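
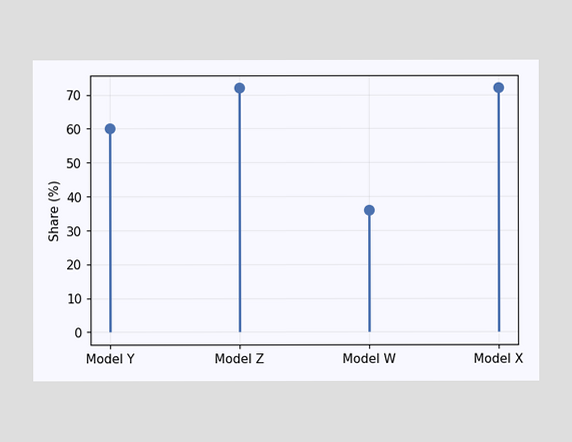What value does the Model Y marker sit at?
60%

The Model Y marker sits at 60%.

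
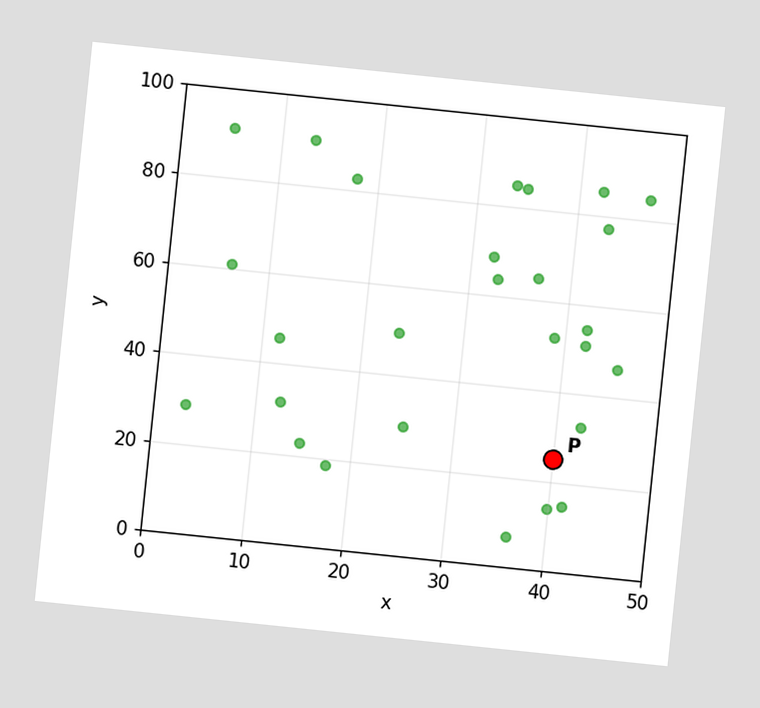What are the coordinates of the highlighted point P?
(40, 25)

The chart is tilted about 6° clockwise. Following the gridlines from P to each axis, P sits at (40, 25).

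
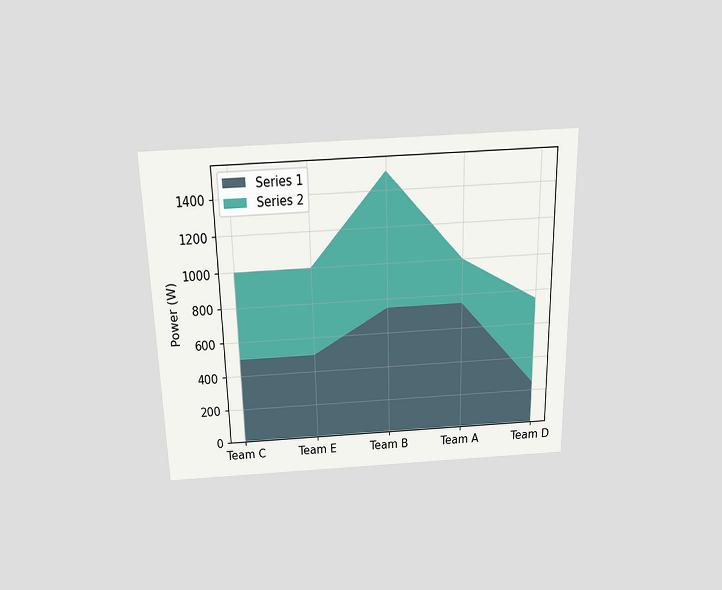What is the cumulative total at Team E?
The chart is viewed slightly from above. The stacked total at Team E reaches 1000W.

1000W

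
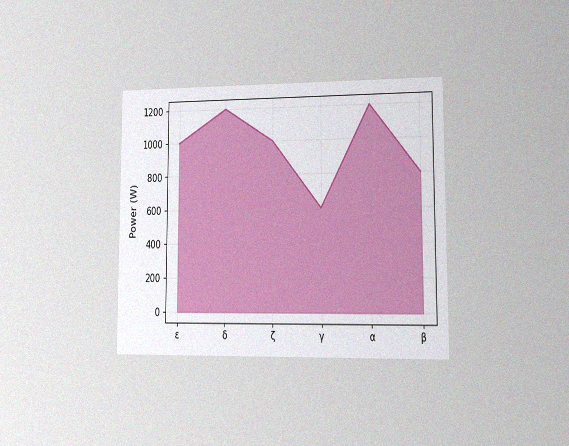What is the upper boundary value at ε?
The chart is viewed at a slight angle, with some photo noise. At ε the upper boundary is at 1000W.

1000W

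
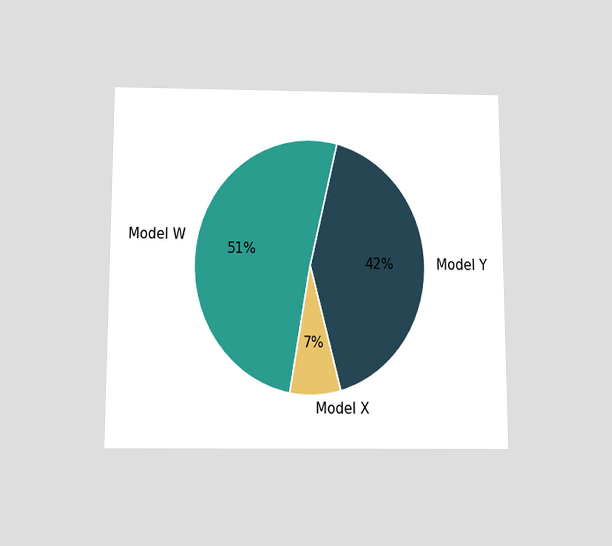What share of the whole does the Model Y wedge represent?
The chart is viewed slightly from below. The Model Y slice takes up 42% of the pie.

42%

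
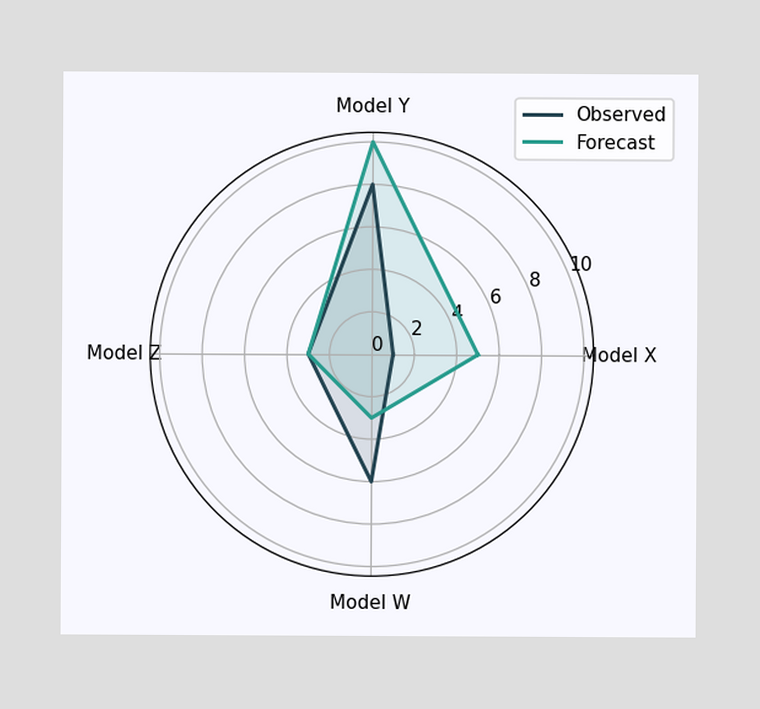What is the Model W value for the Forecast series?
On the Model W axis, Forecast reaches 3.

3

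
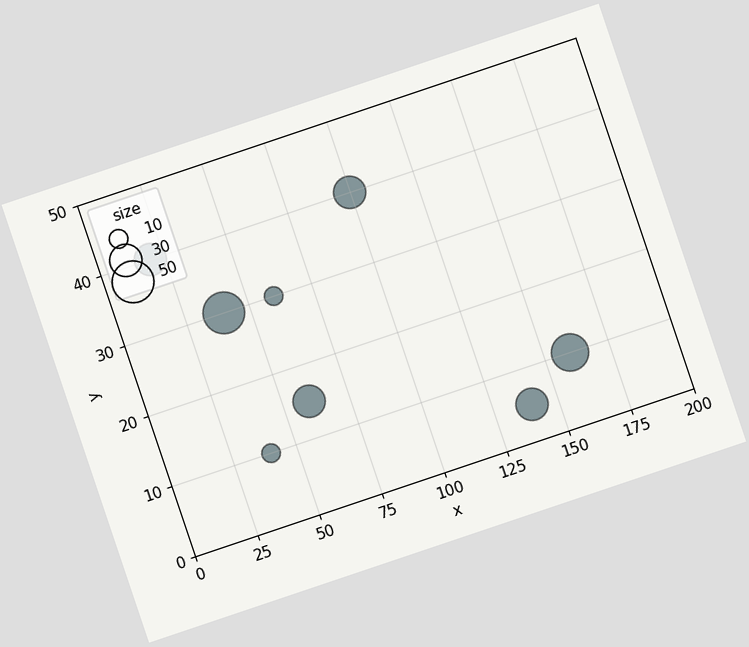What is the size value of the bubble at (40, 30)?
The chart is tilted about 19° counter-clockwise. Matching the bubble at (40, 30) against the size legend gives 50.

50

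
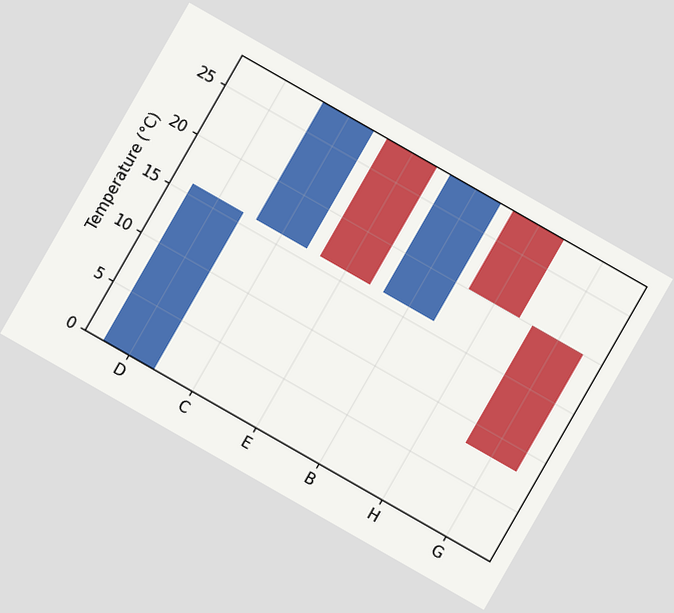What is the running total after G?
The chart is tilted about 30° clockwise. After G the running total reaches 8°C.

8°C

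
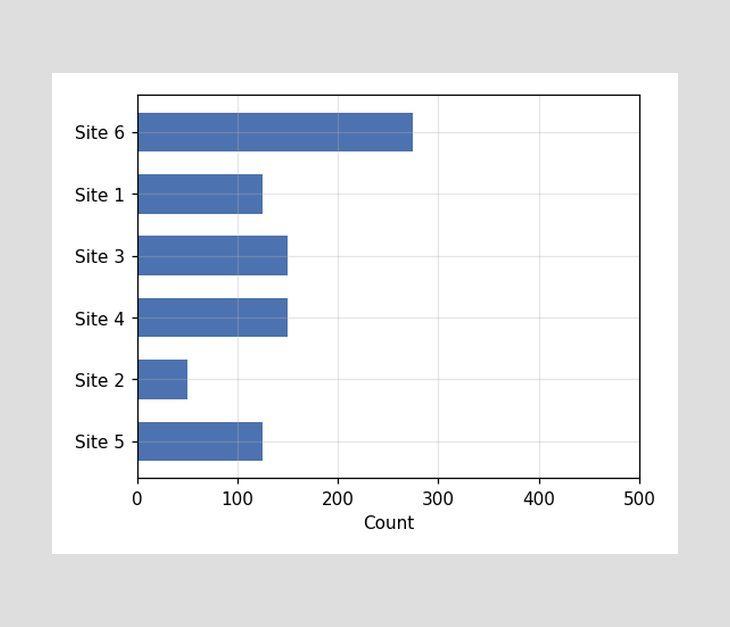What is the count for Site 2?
50

Reading along the chart's x-axis, the Site 2 bar reaches 50.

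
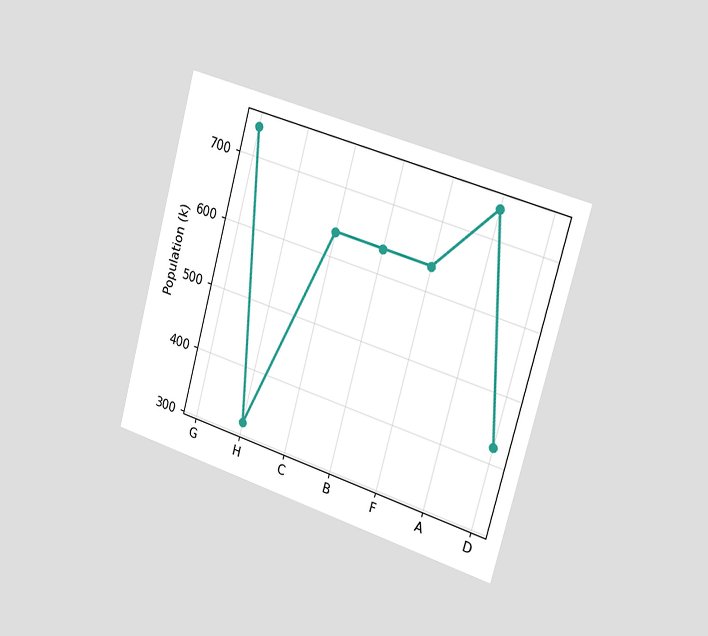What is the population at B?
The chart is tilted about 15° clockwise and viewed slightly from the right. At B, the line is at 636k.

636k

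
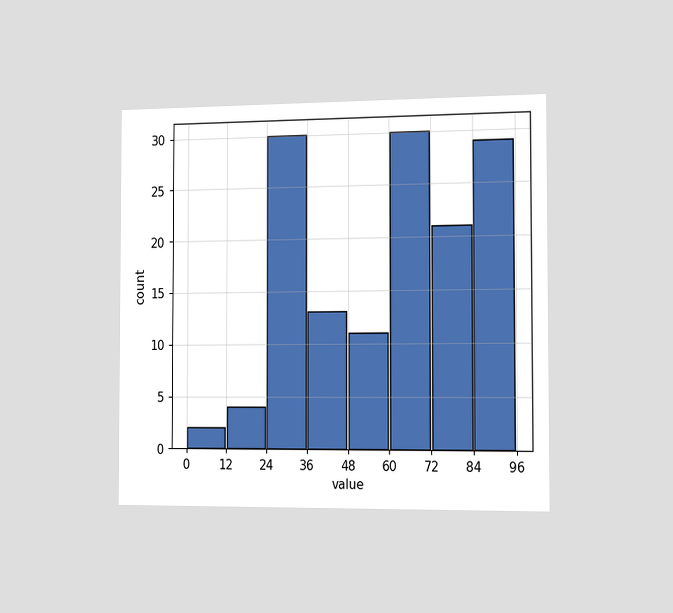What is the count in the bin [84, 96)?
29

The chart is viewed slightly from the right. The [84, 96) bin has height 29.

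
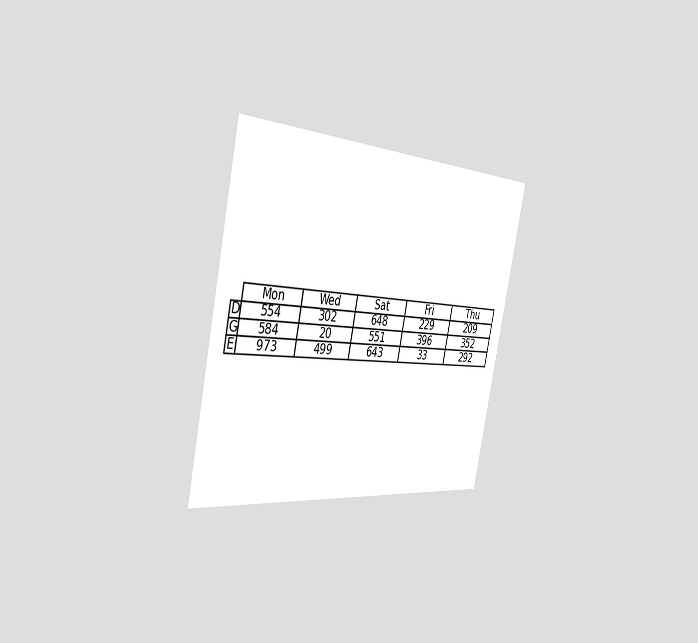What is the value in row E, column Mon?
973

The chart is tilted about 12° clockwise and viewed slightly from the left. The (E, Mon) cell reads 973.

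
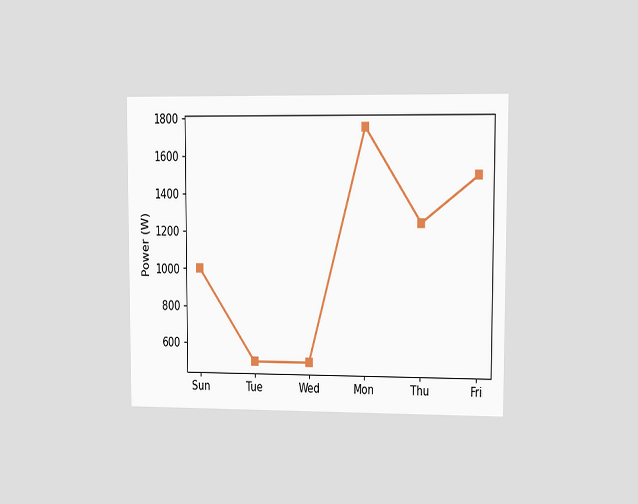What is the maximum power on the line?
The chart is viewed at a slight angle. The highest point is at Mon, and reading across to the y-axis gives 1750W.

1750W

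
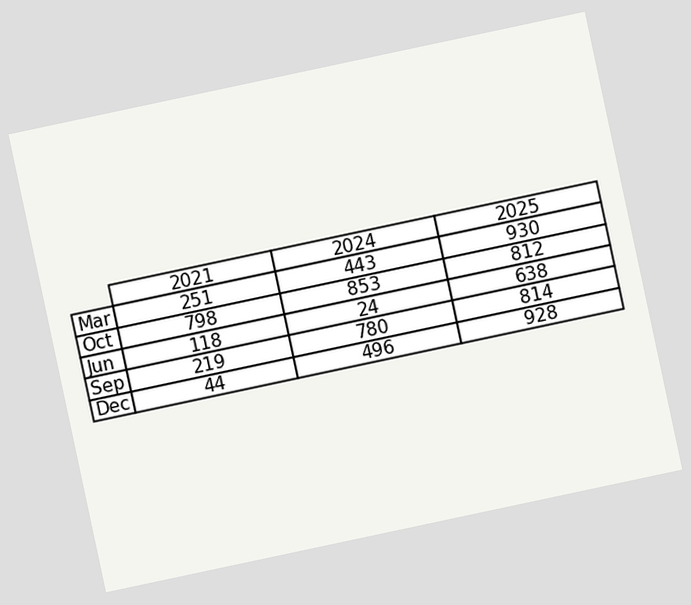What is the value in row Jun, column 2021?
The chart is tilted about 12° counter-clockwise. The (Jun, 2021) cell reads 118.

118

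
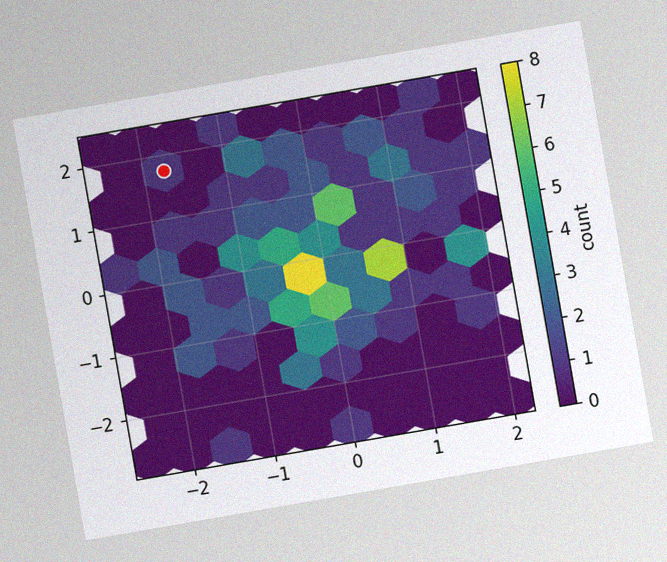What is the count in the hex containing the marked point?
1

The chart is tilted about 10° counter-clockwise, with some photo noise. The marked hex reads 1 on the colorbar.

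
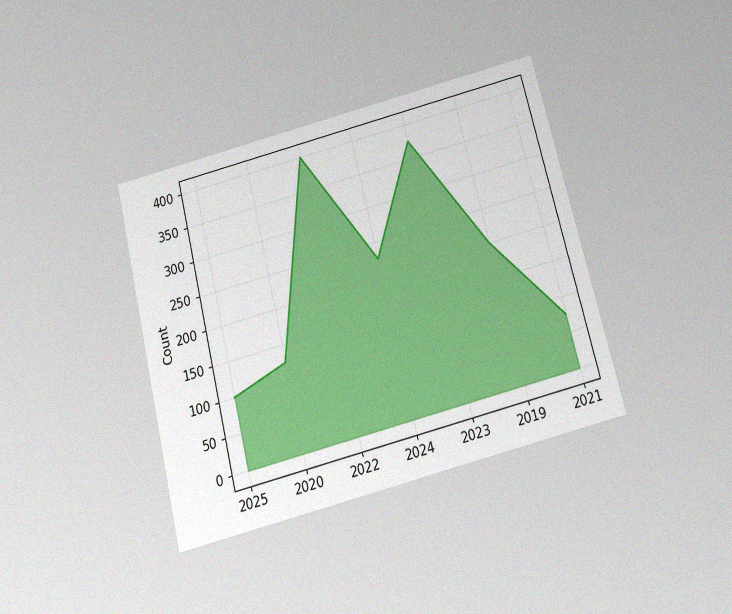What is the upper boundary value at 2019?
200

The chart is tilted about 14° counter-clockwise and viewed slightly from below, with some photo noise. At 2019 the upper boundary is at 200.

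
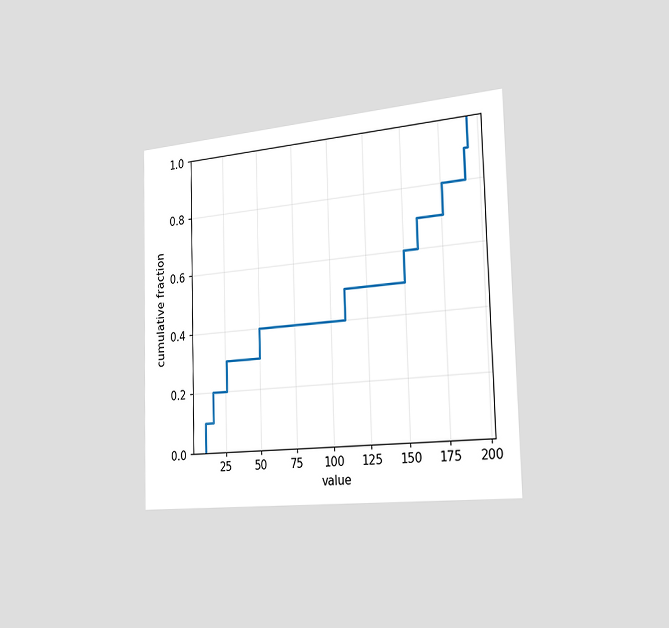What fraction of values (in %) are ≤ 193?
The chart is viewed slightly from the right. At x=193 the ECDF step is at 100%.

100%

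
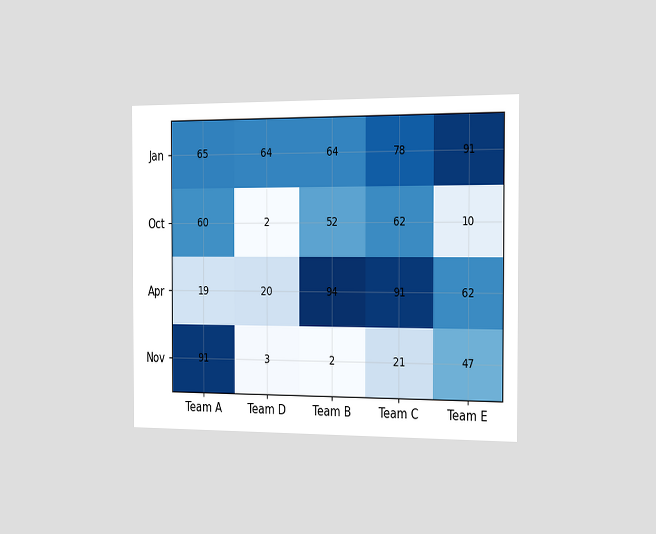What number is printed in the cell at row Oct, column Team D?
The chart is viewed slightly from the right. The (Oct, Team D) cell reads 2.

2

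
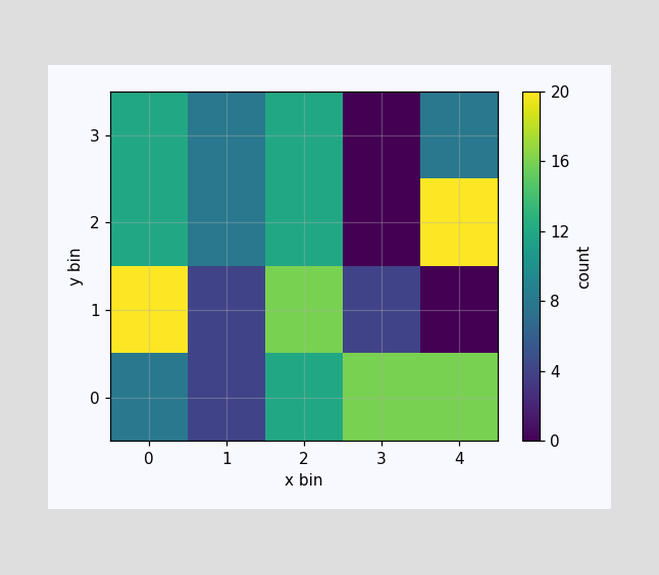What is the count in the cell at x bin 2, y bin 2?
Matching the cell (2, 2) against the colorbar gives 12.

12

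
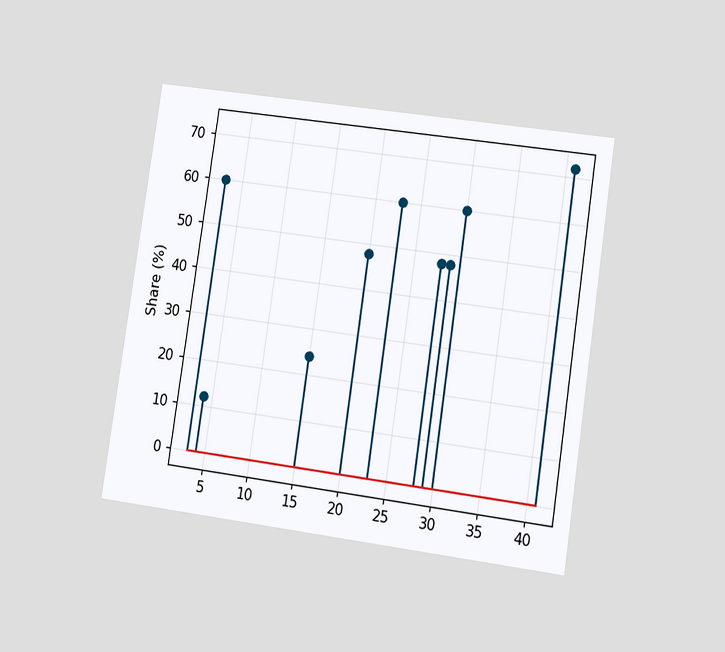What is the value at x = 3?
60%

The chart is tilted about 8° clockwise and viewed at a slight angle. The stem at x=3 reaches 60%.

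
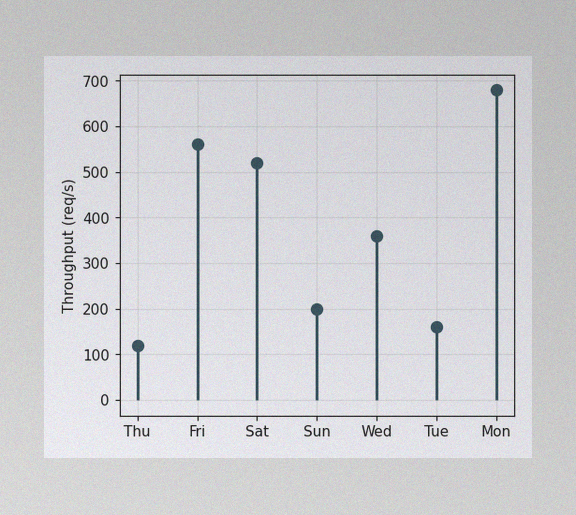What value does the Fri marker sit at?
560req/s

The image has some photo noise and uneven lighting. The Fri marker sits at 560req/s.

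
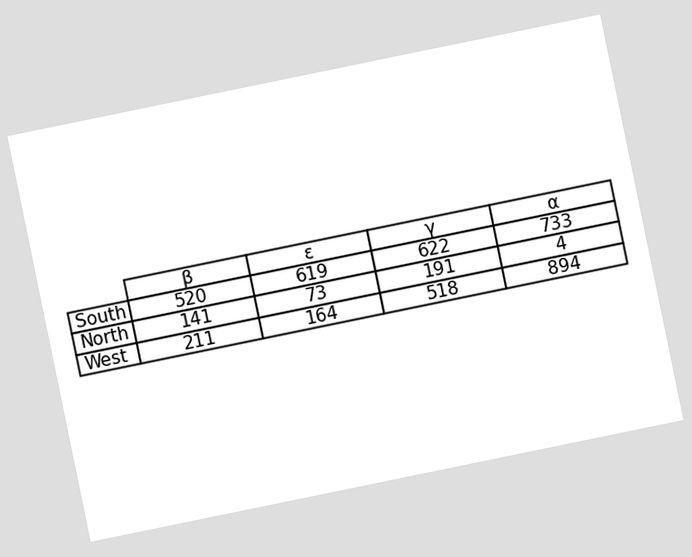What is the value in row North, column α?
The chart is tilted about 12° counter-clockwise. The (North, α) cell reads 4.

4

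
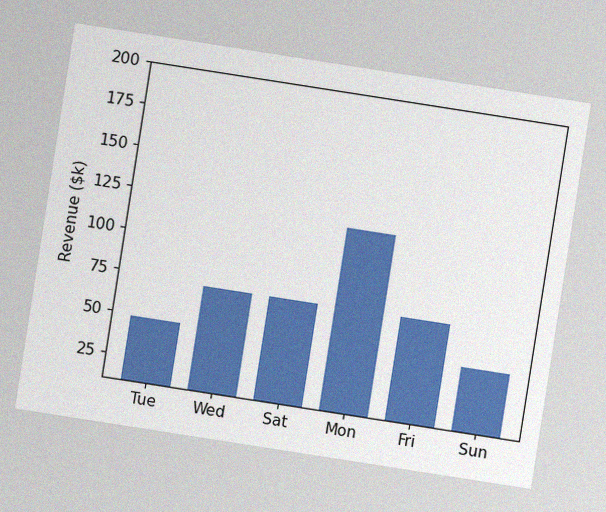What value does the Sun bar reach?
The chart is tilted about 9° clockwise, with some photo noise. Reading along the chart's y-axis, the Sun bar reaches $48k.

$48k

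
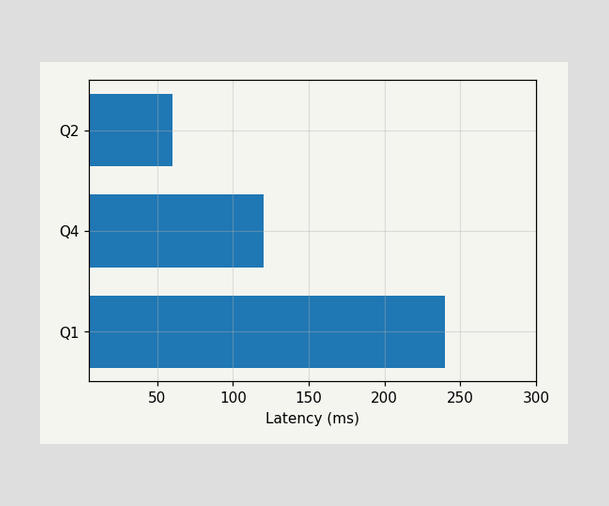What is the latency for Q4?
Reading along the chart's x-axis, the Q4 bar reaches 120ms.

120ms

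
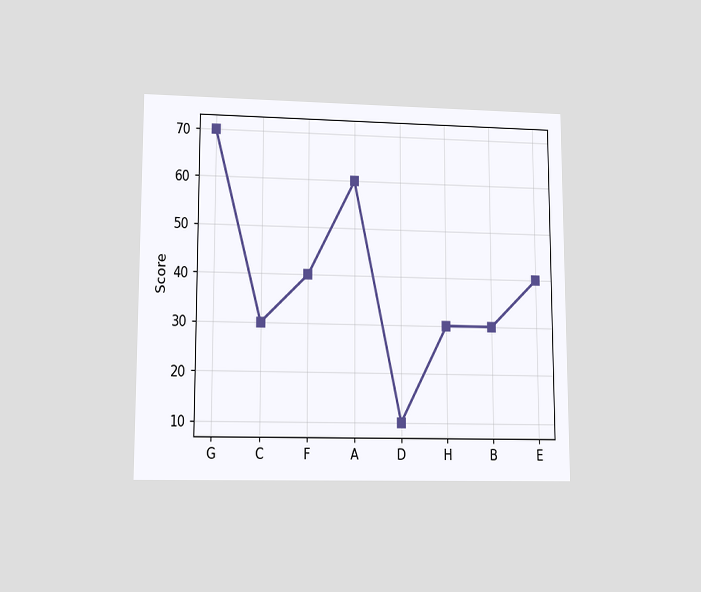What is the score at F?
40

The chart is viewed at a slight angle. At F, the line is at 40.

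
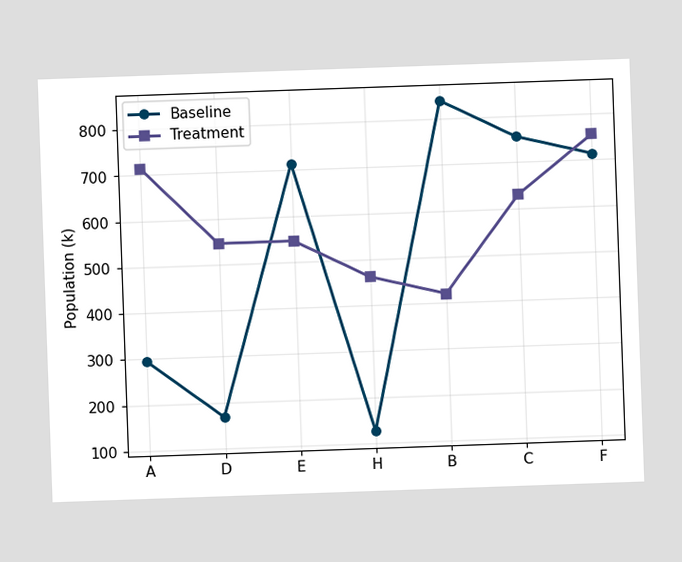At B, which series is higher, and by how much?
The chart is tilted about 2° counter-clockwise. At B, Baseline sits above the other line by 420k.

Baseline, by 420k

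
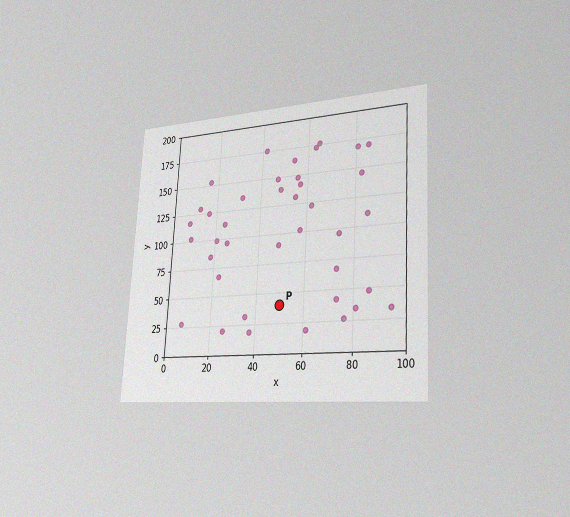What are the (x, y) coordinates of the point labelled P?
(50, 40)

The chart is tilted about 3° clockwise and viewed slightly from the right, with some photo noise. Following the gridlines from P to each axis, P sits at (50, 40).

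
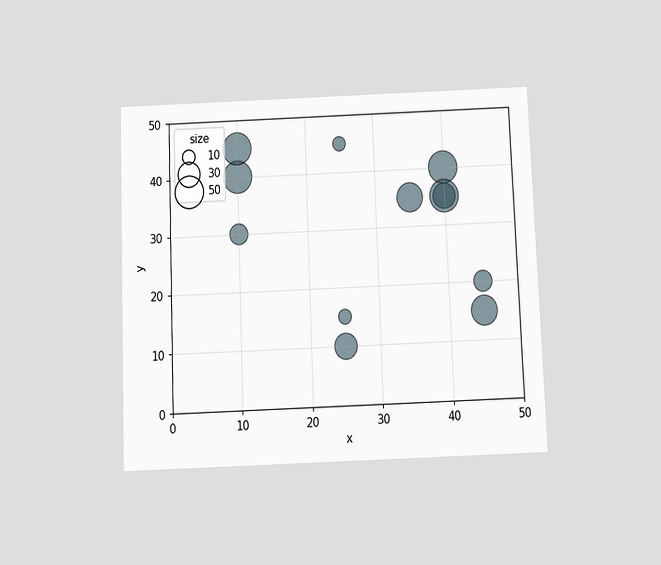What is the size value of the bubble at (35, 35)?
40

The chart is tilted about 2° counter-clockwise and viewed slightly from below. Matching the bubble at (35, 35) against the size legend gives 40.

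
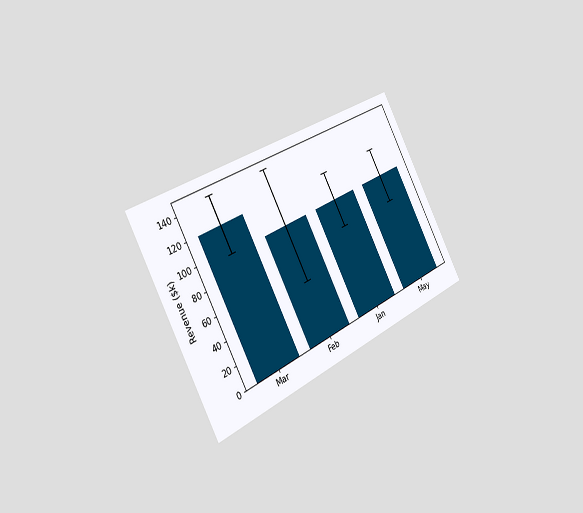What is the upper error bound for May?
$120k

The chart is tilted about 28° counter-clockwise and viewed slightly from the left. The May bar's upper whisker reaches $120k.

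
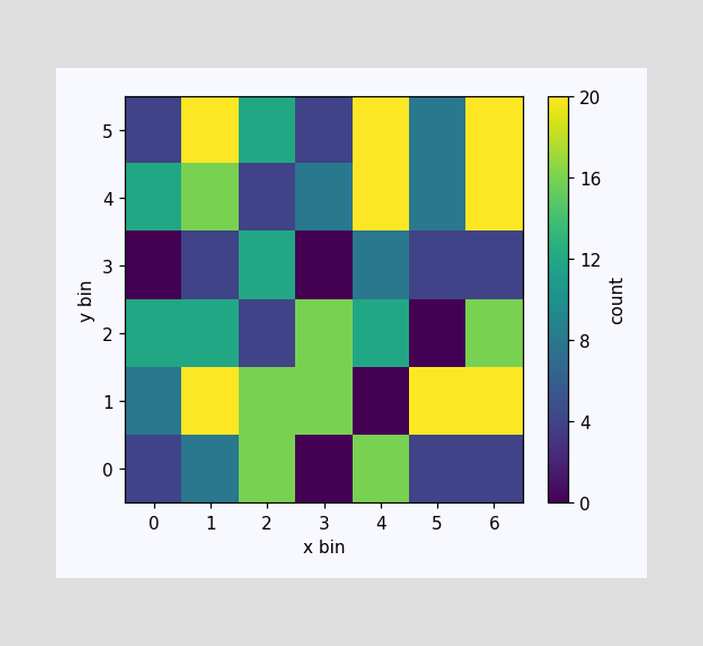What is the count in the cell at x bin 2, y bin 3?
Matching the cell (2, 3) against the colorbar gives 12.

12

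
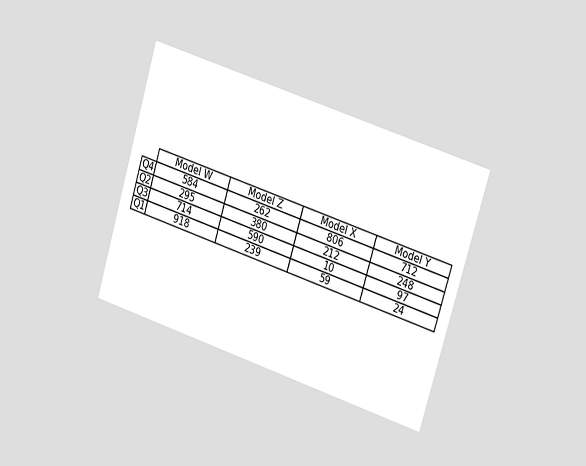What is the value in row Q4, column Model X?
The chart is tilted about 17° clockwise and viewed at a slight angle. The (Q4, Model X) cell reads 806.

806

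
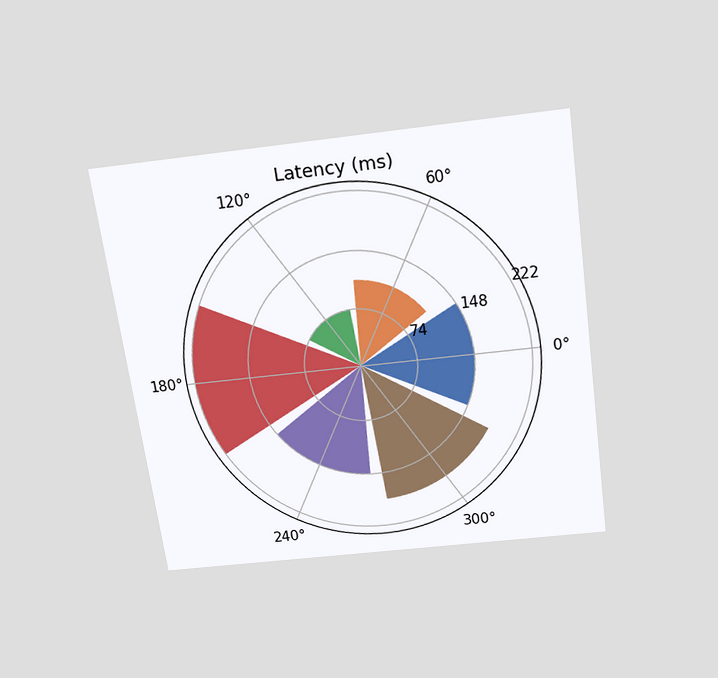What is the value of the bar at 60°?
The chart is tilted about 8° counter-clockwise and viewed slightly from above. The bar at 60° reaches 111ms on the radial axis.

111ms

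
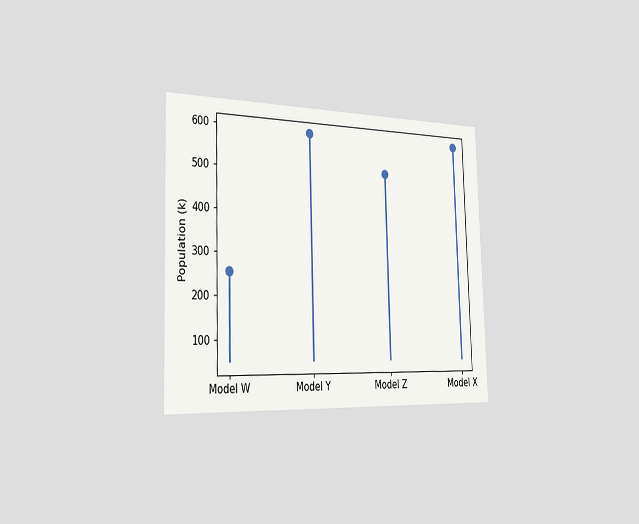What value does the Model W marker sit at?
The chart is viewed slightly from the left. The Model W marker sits at 255k.

255k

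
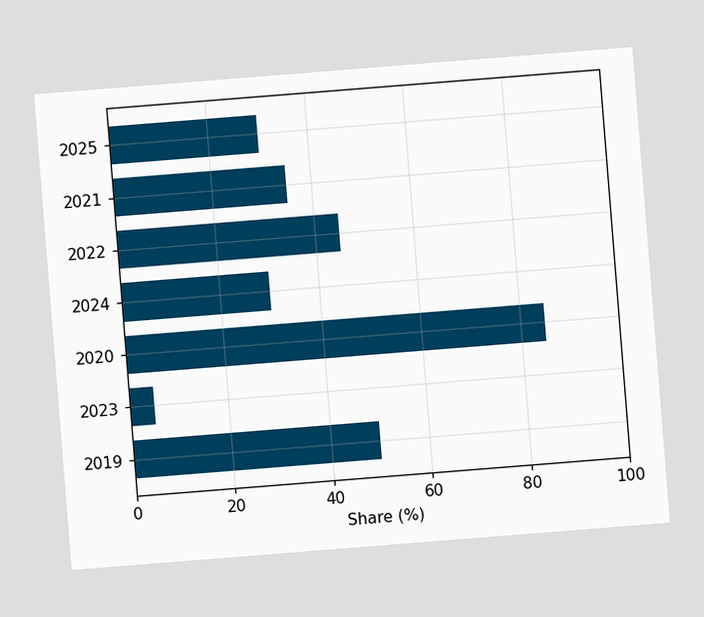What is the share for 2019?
The chart is tilted about 5° counter-clockwise. Reading along the chart's x-axis, the 2019 bar reaches 50%.

50%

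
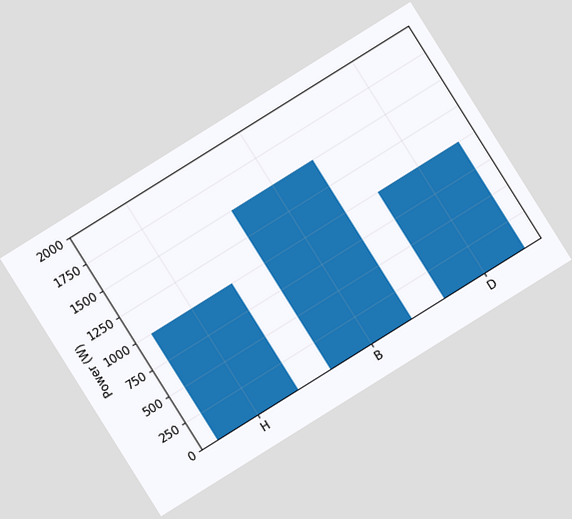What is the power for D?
The chart is tilted about 32° counter-clockwise. Reading along the chart's y-axis, the D bar reaches 1000W.

1000W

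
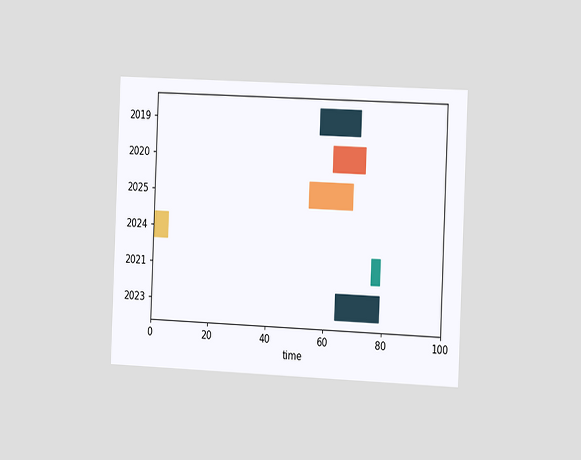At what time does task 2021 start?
76

The chart is tilted about 2° clockwise and viewed slightly from the right. The 2021 bar begins at t=76.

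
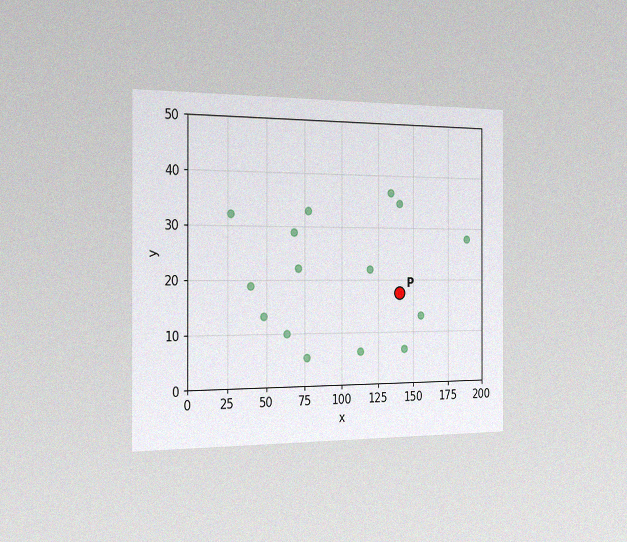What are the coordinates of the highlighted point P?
The chart is viewed slightly from the left, with some photo noise. Following the gridlines from P to each axis, P sits at (140, 17.5).

(140, 17.5)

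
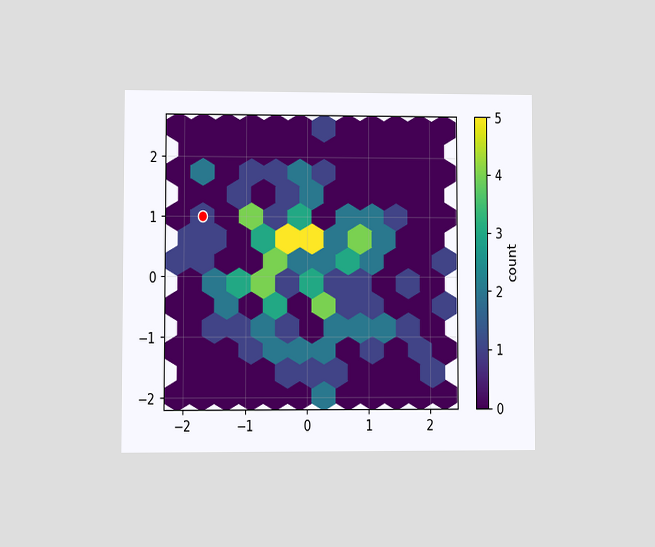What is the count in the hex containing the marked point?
1

The chart is viewed at a slight angle. The marked hex reads 1 on the colorbar.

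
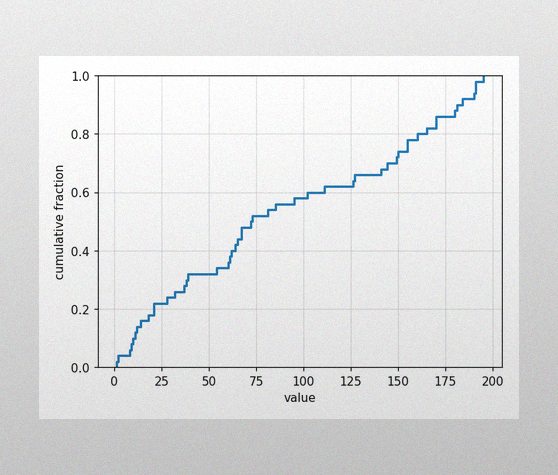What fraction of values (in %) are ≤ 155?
78%

The image has some photo noise and uneven lighting. At x=155 the ECDF step is at 78%.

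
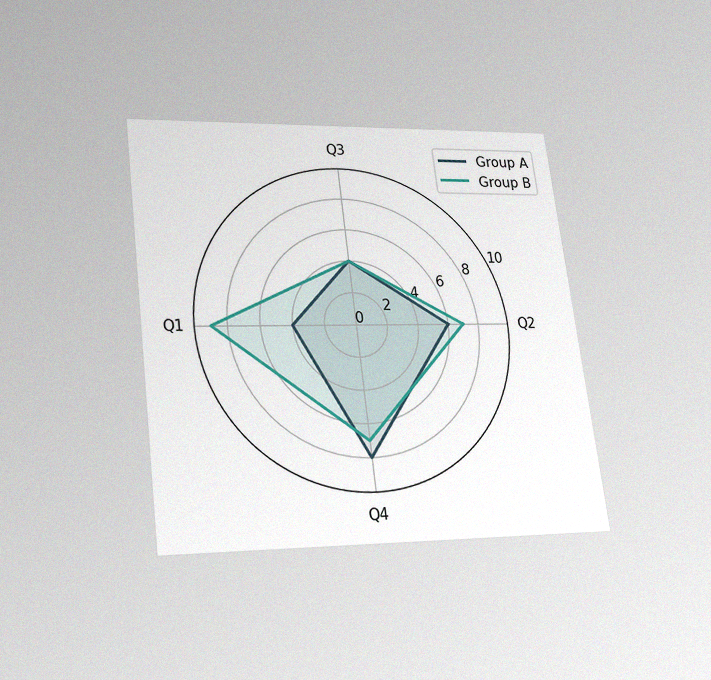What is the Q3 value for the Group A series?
4

The chart is tilted about 7° counter-clockwise and viewed slightly from below, with some photo noise. On the Q3 axis, Group A reaches 4.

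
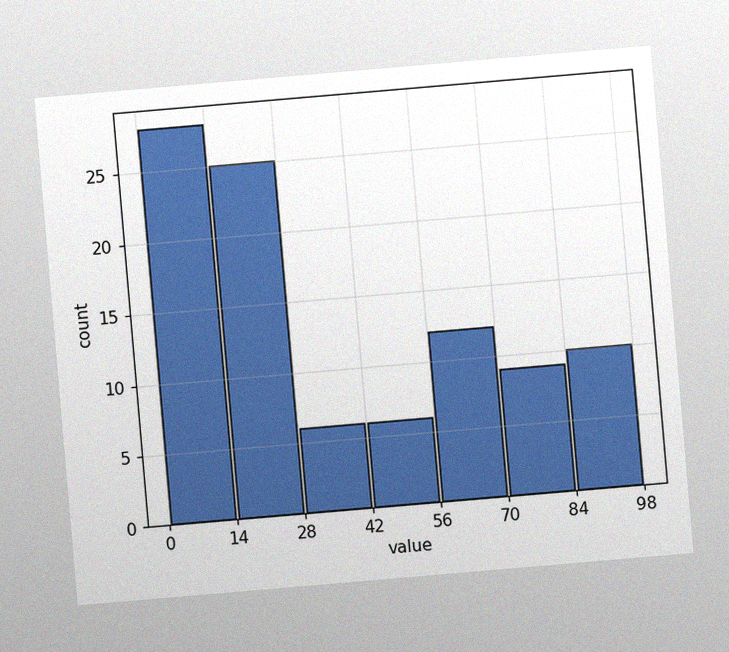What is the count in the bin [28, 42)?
The chart is tilted about 5° counter-clockwise, with some photo noise. The [28, 42) bin has height 6.

6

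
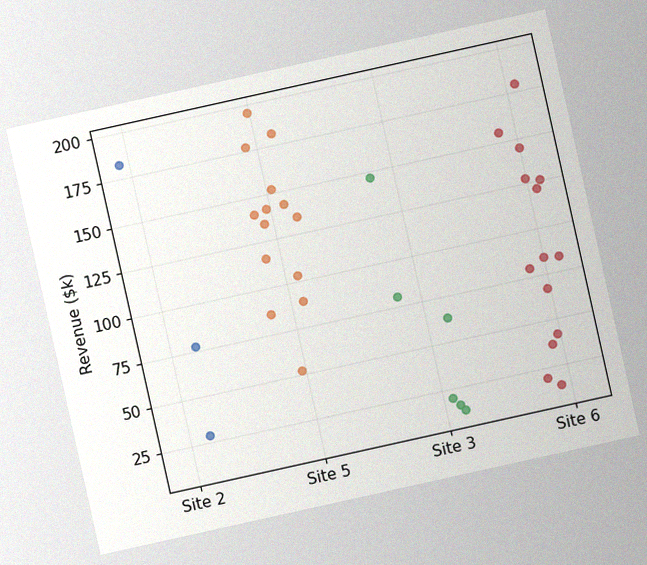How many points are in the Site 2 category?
3

The chart is tilted about 13° counter-clockwise, with some photo noise. Counting the markers in the Site 2 column gives 3.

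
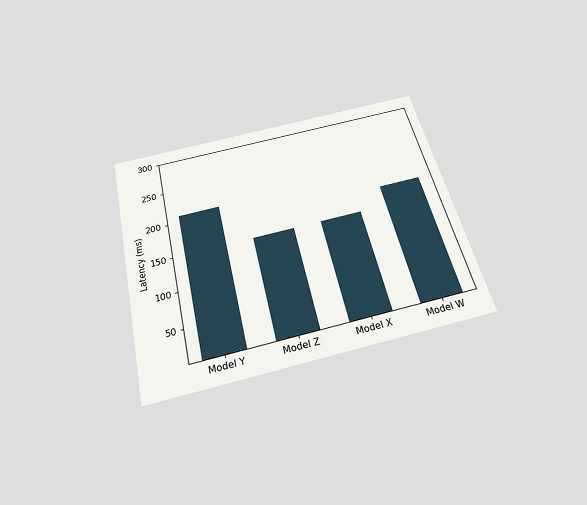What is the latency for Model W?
The chart is tilted about 13° counter-clockwise and viewed slightly from below. Reading along the chart's y-axis, the Model W bar reaches 180ms.

180ms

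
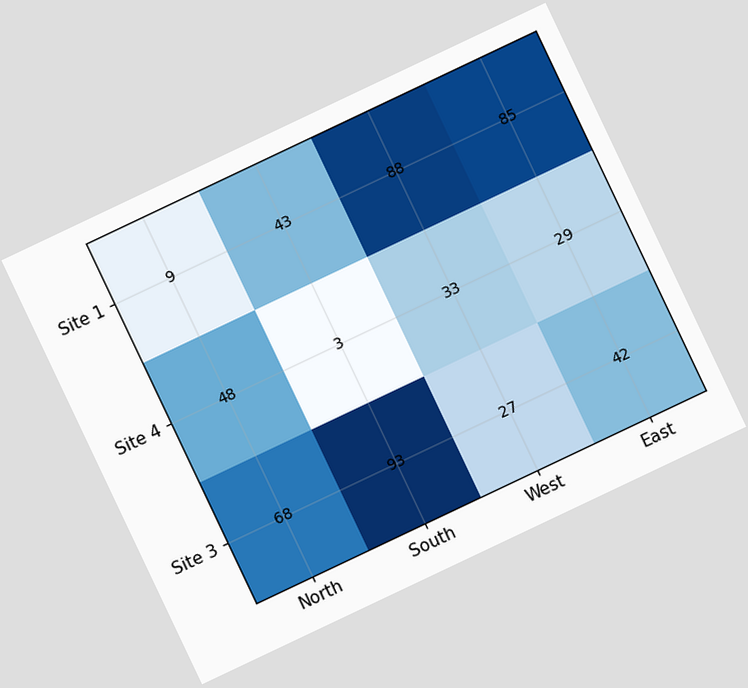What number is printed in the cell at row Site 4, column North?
48

The chart is tilted about 25° counter-clockwise. The (Site 4, North) cell reads 48.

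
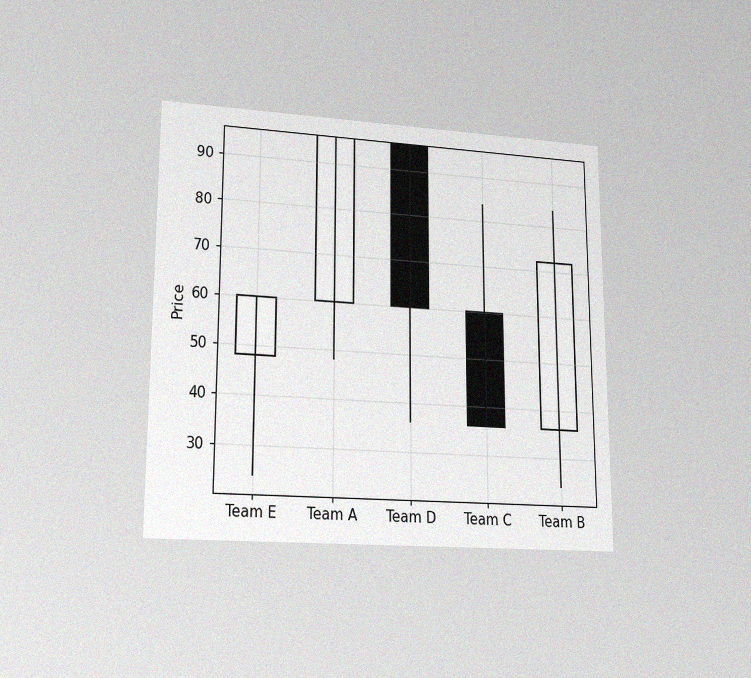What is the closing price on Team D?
The chart is viewed at a slight angle, with some photo noise. The Team D candle closes at 60.

60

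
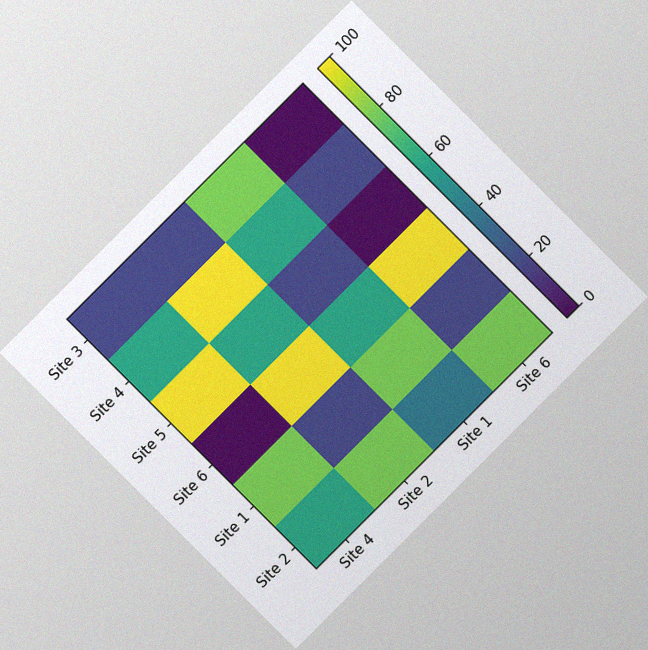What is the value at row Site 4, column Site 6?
20

The chart is tilted about 45° counter-clockwise, with some photo noise. Matching cell (Site 4, Site 6) against the colorbar gives 20.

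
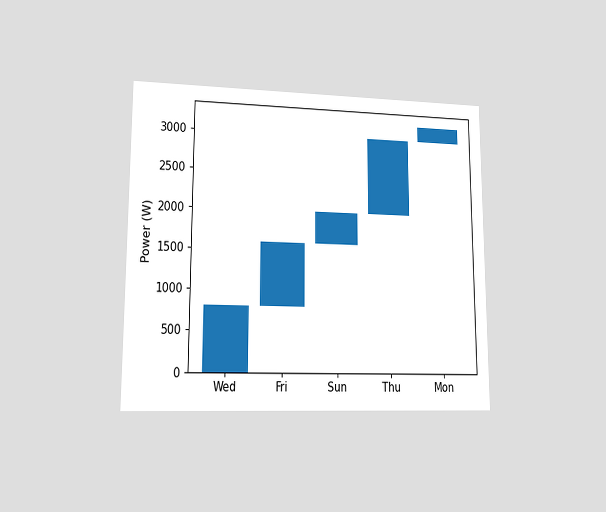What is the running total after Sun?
The chart is viewed at a slight angle. After Sun the running total reaches 2000W.

2000W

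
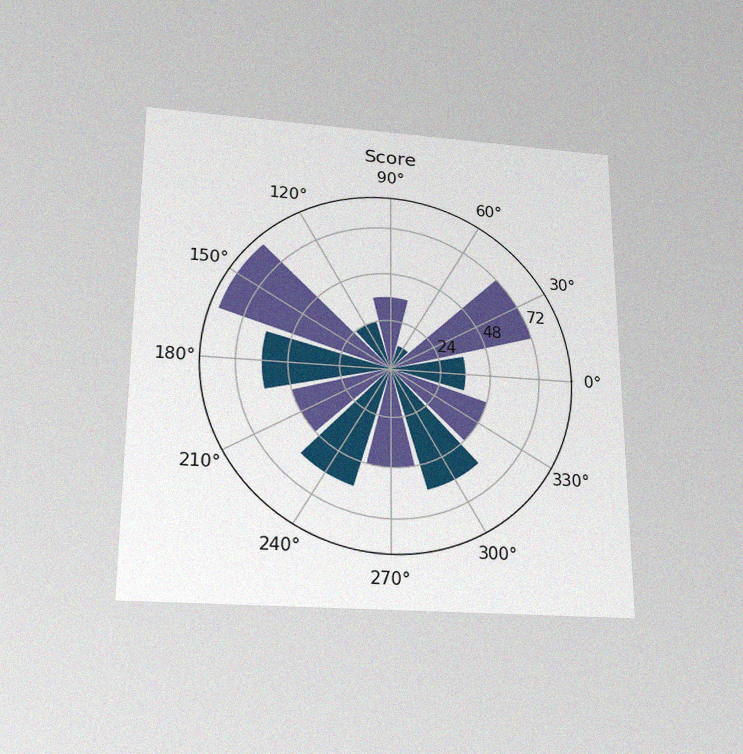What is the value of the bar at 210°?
48

The chart is viewed slightly from below, with some photo noise. The bar at 210° reaches 48 on the radial axis.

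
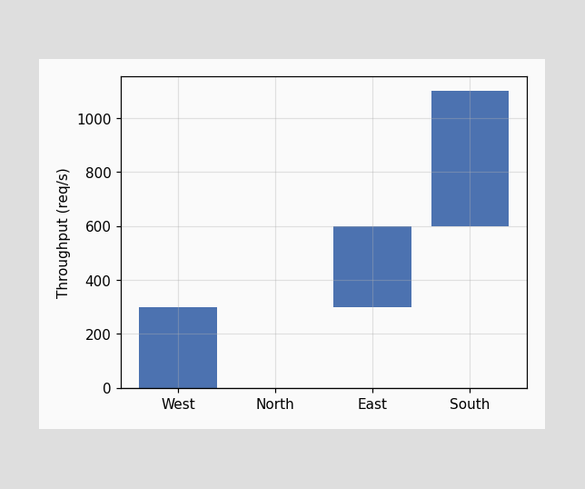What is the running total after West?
After West the running total reaches 300req/s.

300req/s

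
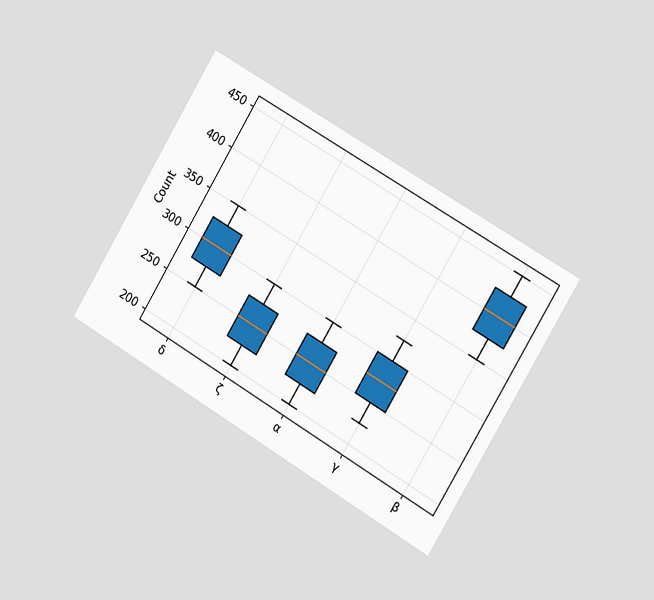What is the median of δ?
The chart is tilted about 31° clockwise and viewed slightly from the right. The median line in the δ box sits at 300.

300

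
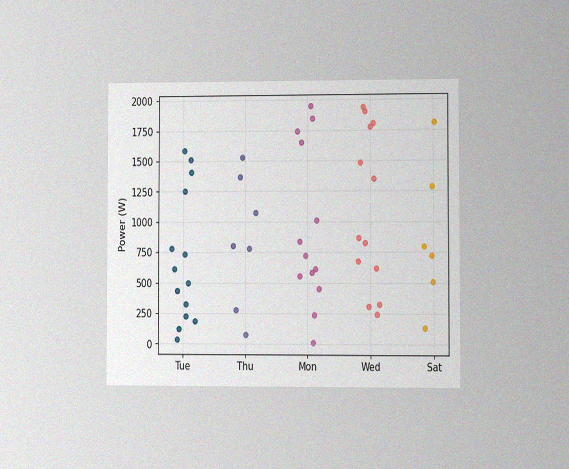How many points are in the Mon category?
13

The chart is viewed at a slight angle, with some photo noise. Counting the markers in the Mon column gives 13.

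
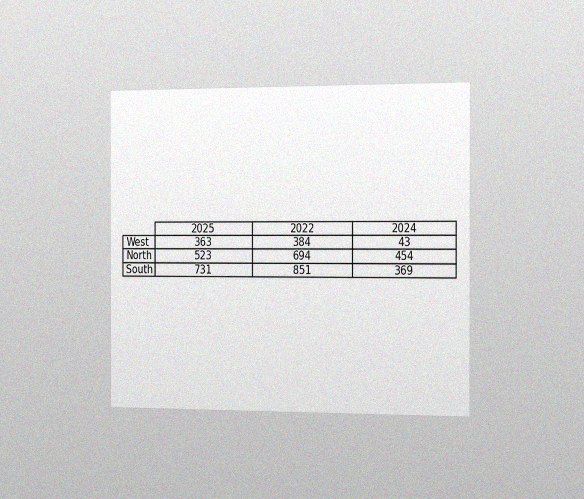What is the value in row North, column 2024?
454

The chart is viewed slightly from the right, with some photo noise. The (North, 2024) cell reads 454.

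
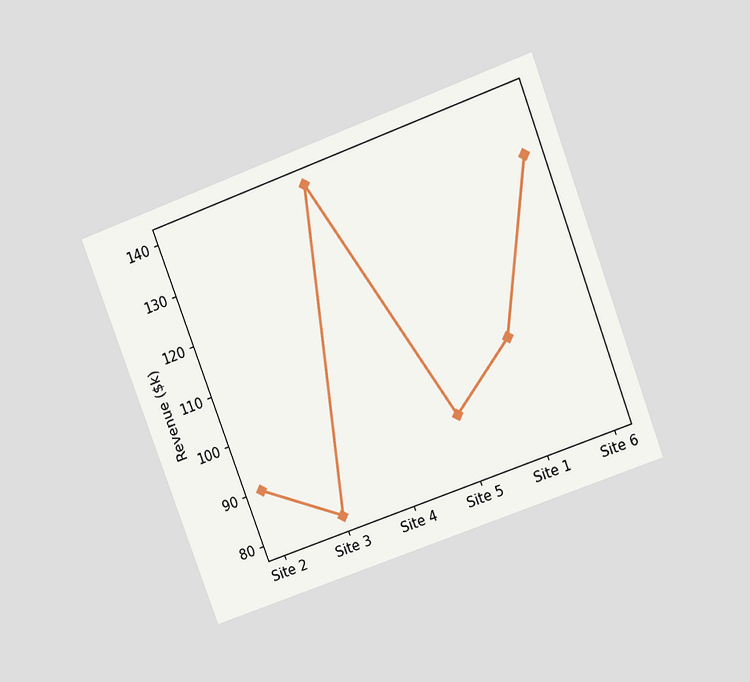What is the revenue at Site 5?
$90k

The chart is tilted about 20° counter-clockwise and viewed slightly from above. At Site 5, the line is at $90k.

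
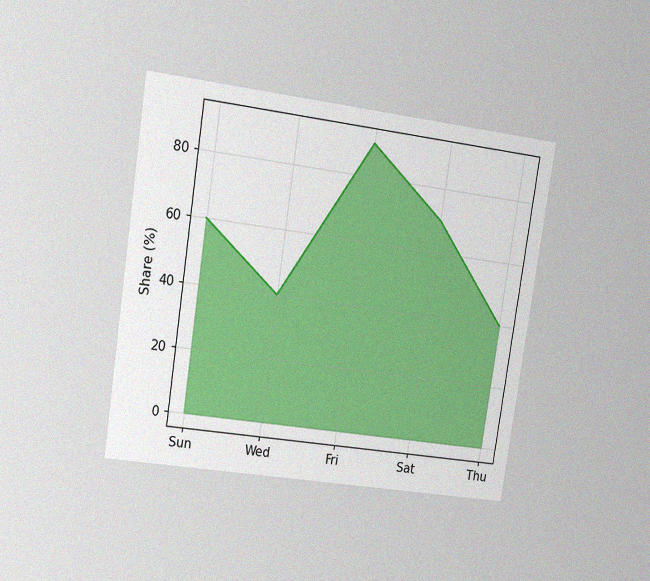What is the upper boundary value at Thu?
40%

The chart is tilted about 8° clockwise and viewed at a slight angle, with some photo noise. At Thu the upper boundary is at 40%.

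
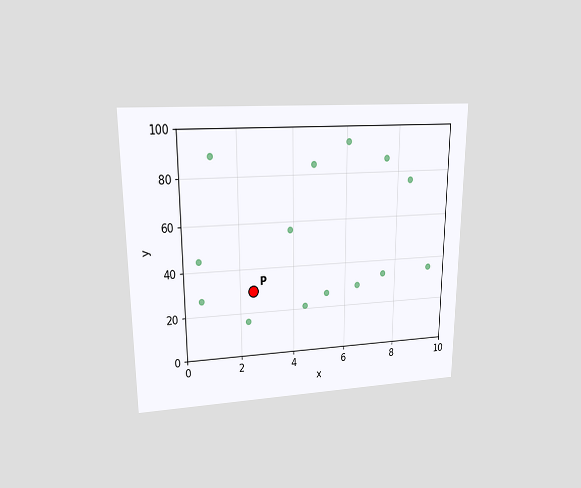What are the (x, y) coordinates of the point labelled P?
The chart is viewed at a slight angle. Following the gridlines from P to each axis, P sits at (2.5, 30).

(2.5, 30)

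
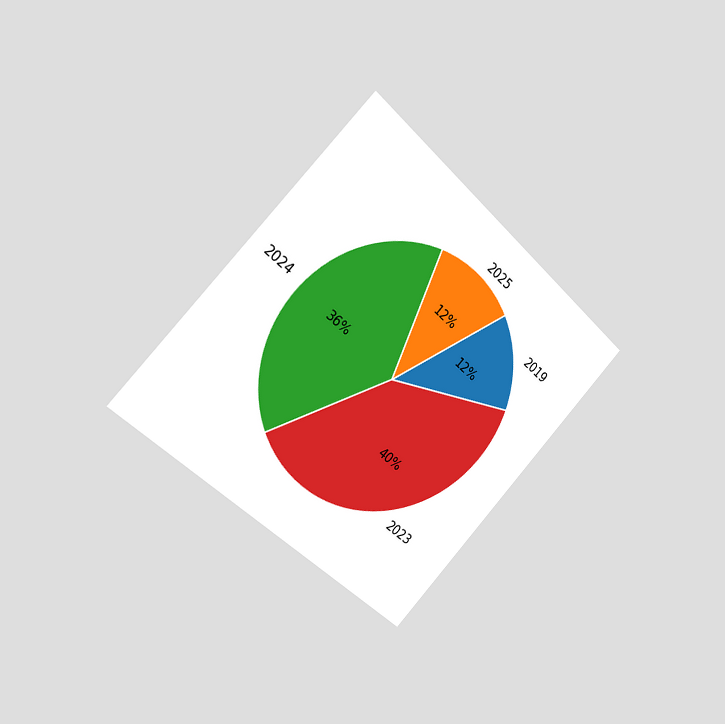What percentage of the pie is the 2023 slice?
40%

The chart is tilted about 44° clockwise and viewed slightly from the left. The 2023 slice takes up 40% of the pie.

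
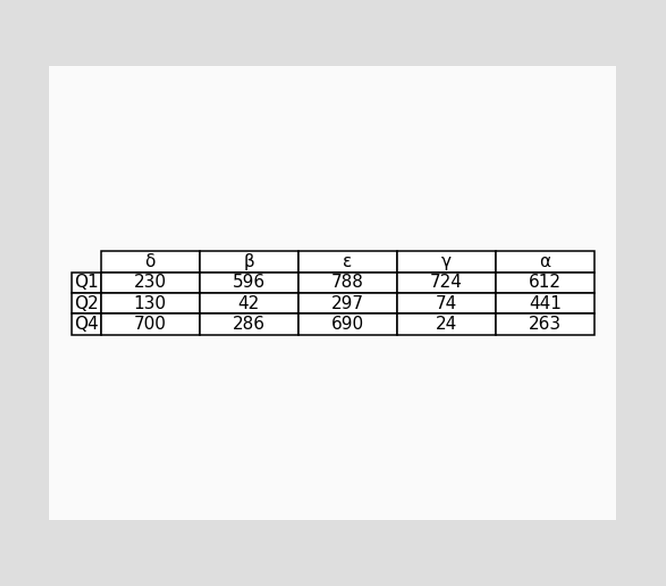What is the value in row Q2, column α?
The (Q2, α) cell reads 441.

441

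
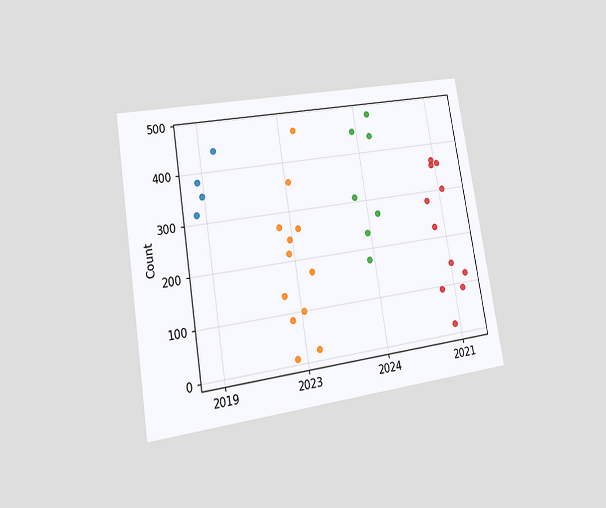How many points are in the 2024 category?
7

The chart is tilted about 9° counter-clockwise and viewed at a slight angle. Counting the markers in the 2024 column gives 7.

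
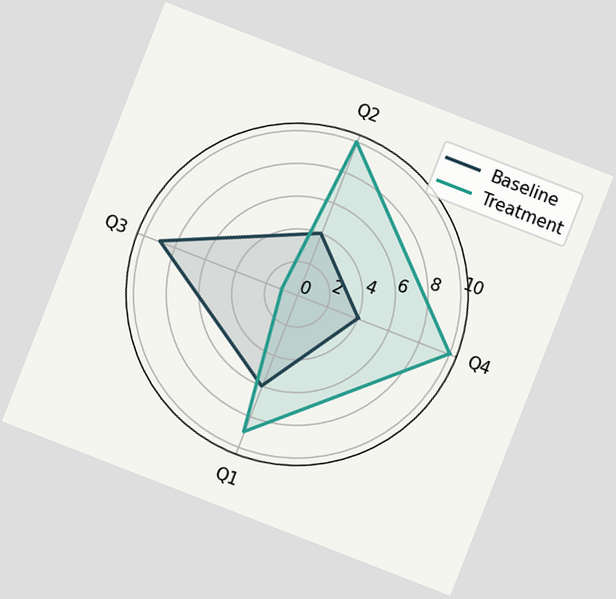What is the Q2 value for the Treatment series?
10

The chart is tilted about 21° clockwise. On the Q2 axis, Treatment reaches 10.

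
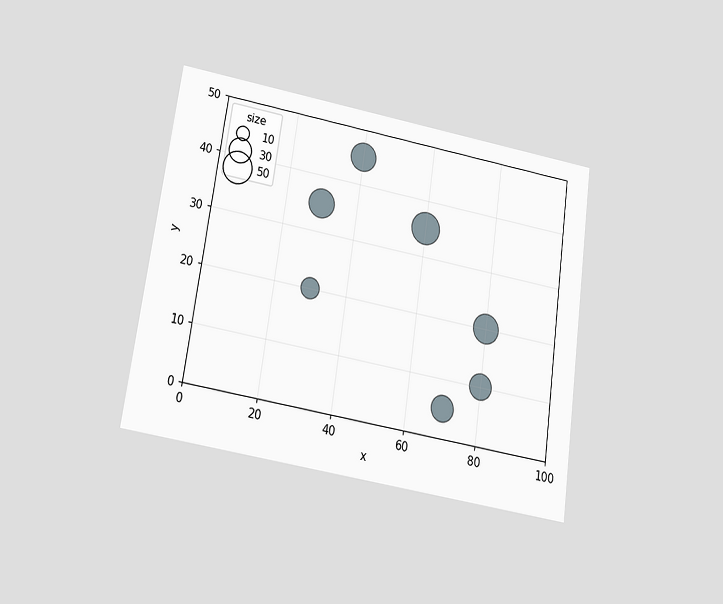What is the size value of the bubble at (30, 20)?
20

The chart is tilted about 8° clockwise and viewed slightly from below. Matching the bubble at (30, 20) against the size legend gives 20.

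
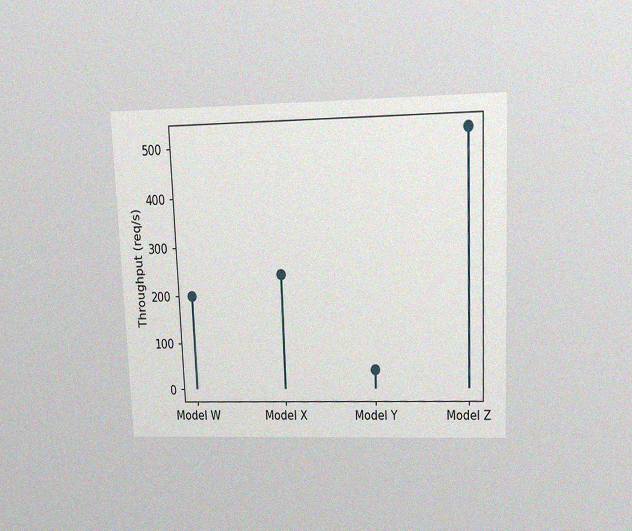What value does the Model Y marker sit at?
The chart is tilted about 2° counter-clockwise and viewed slightly from above, with some photo noise. The Model Y marker sits at 40req/s.

40req/s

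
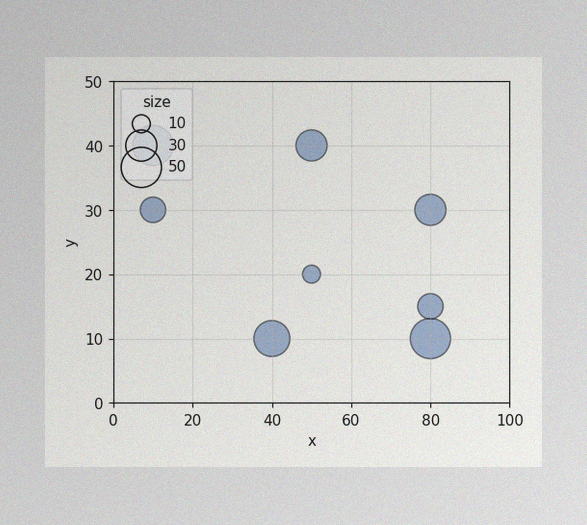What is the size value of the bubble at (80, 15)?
The image has some photo noise and uneven lighting. Matching the bubble at (80, 15) against the size legend gives 20.

20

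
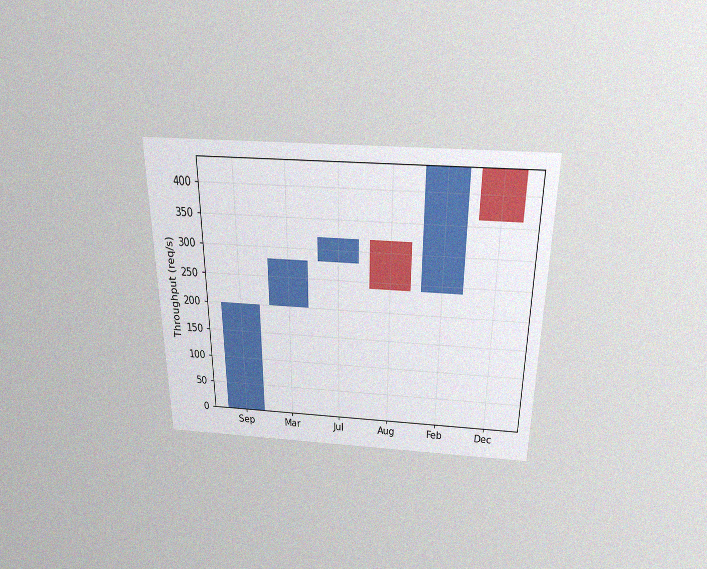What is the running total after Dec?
The chart is viewed slightly from above, with some photo noise. After Dec the running total reaches 360req/s.

360req/s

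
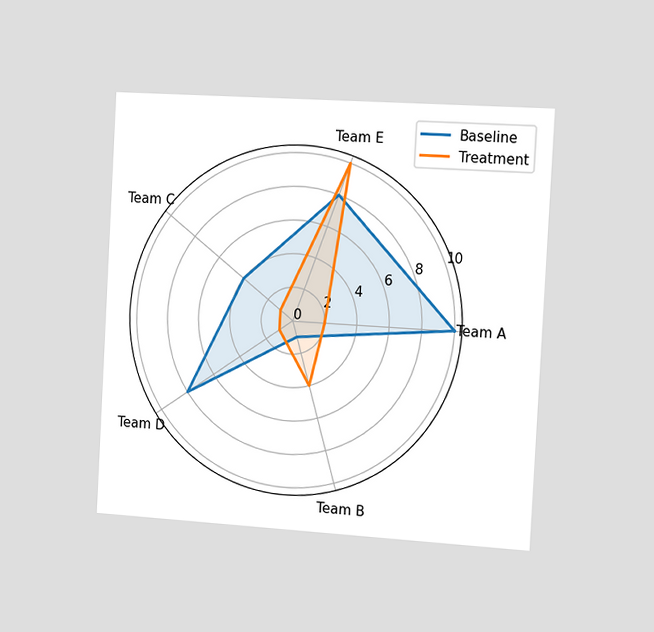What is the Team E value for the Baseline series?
The chart is tilted about 3° clockwise and viewed slightly from the right. On the Team E axis, Baseline reaches 8.

8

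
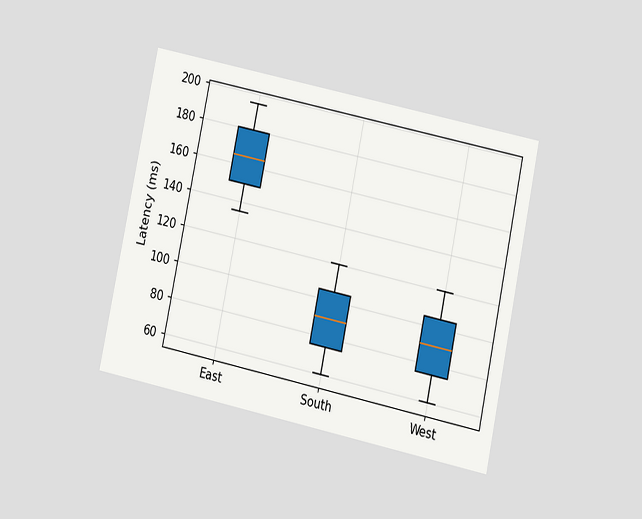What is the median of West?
90ms

The chart is tilted about 12° clockwise and viewed at a slight angle. The median line in the West box sits at 90ms.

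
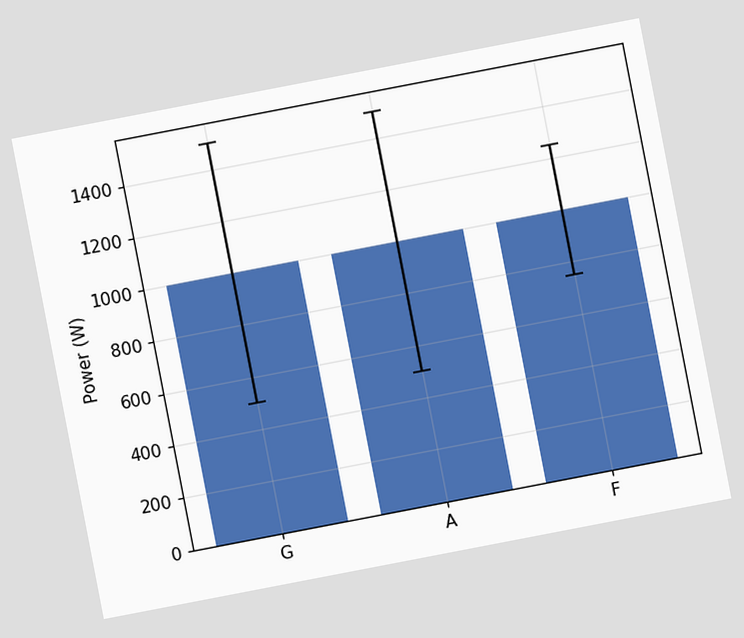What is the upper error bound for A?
The chart is tilted about 11° counter-clockwise. The A bar's upper whisker reaches 1500W.

1500W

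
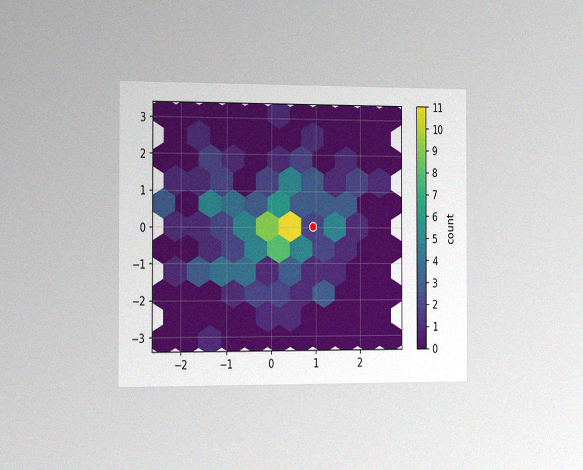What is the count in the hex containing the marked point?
The chart is viewed slightly from the left, with some photo noise. The marked hex reads 2 on the colorbar.

2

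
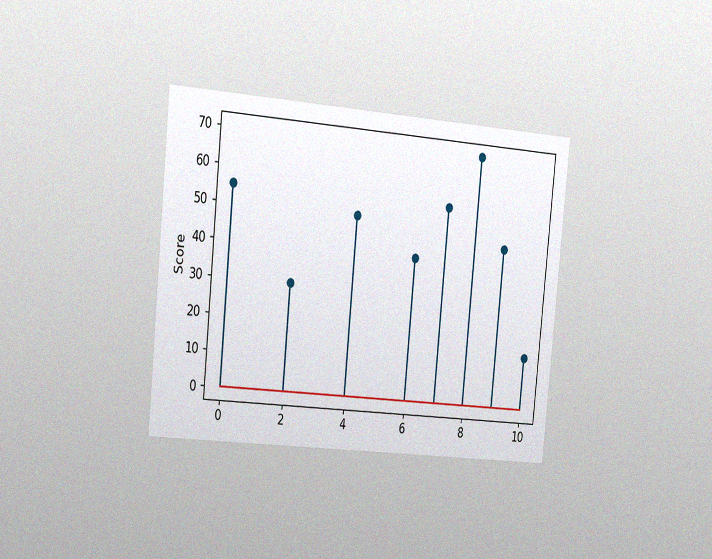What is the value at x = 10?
15

The chart is tilted about 5° clockwise and viewed slightly from the left, with some photo noise. The stem at x=10 reaches 15.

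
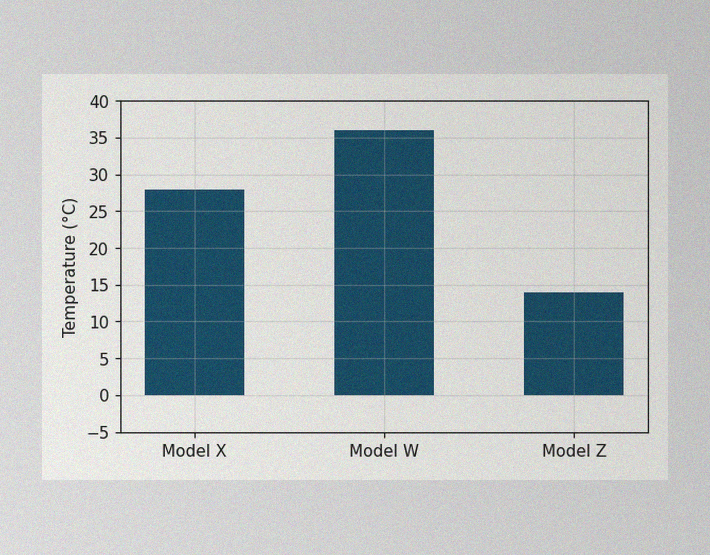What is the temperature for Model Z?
14°C

The image has some photo noise and uneven lighting. Reading along the chart's y-axis, the Model Z bar reaches 14°C.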